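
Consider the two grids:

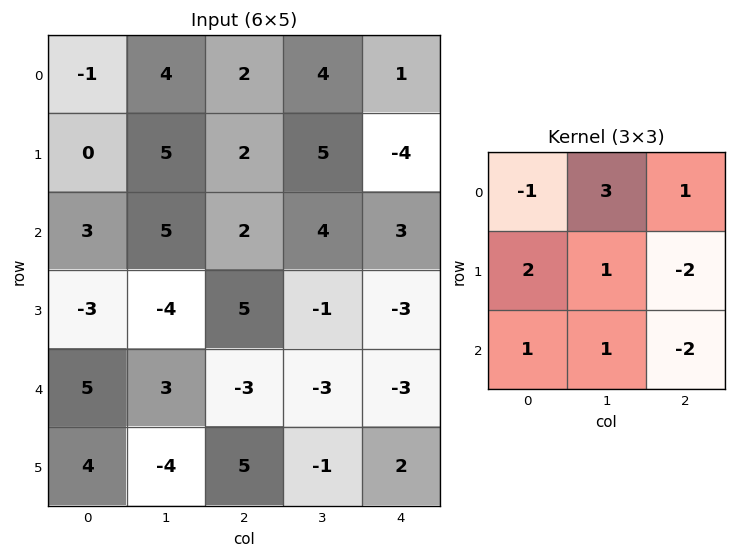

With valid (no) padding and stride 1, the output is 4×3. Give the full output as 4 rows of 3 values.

20 7 28
7 13 21
8 10 28
5 30 -14

Output[0,0]: The receptive field on the input at this output position is [-1 4 2 / 0 5 2 / 3 5 2]. Elementwise product with the kernel and sum: -1·-1 + 4·3 + 2·1 + 0·2 + 5·1 + 2·-2 + 3·1 + 5·1 + 2·-2.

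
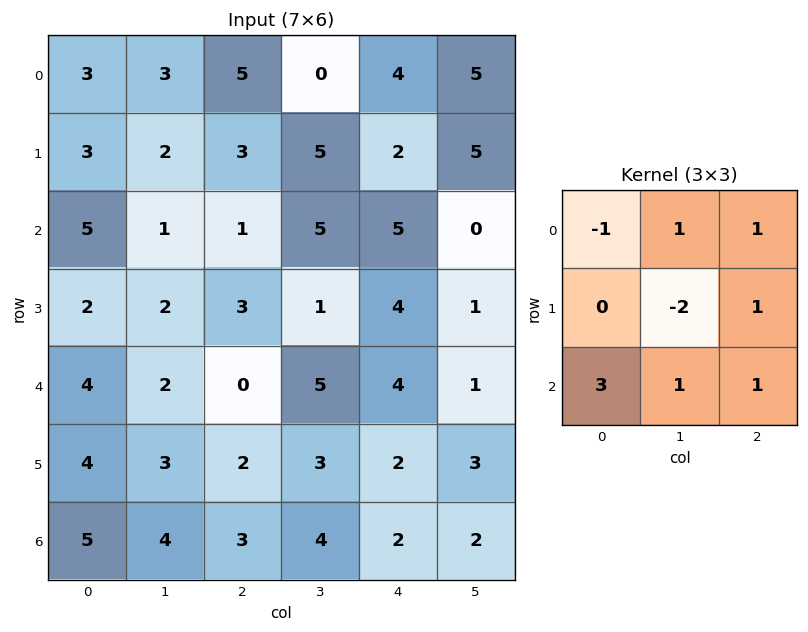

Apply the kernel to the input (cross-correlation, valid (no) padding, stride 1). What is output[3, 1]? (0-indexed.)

The receptive field on the input at this output position is [2 3 1 / 2 0 5 / 3 2 3]. Elementwise product with the kernel and sum: 2·-1 + 3·1 + 1·1 + 0·-2 + 5·1 + 3·3 + 2·1 + 3·1.

21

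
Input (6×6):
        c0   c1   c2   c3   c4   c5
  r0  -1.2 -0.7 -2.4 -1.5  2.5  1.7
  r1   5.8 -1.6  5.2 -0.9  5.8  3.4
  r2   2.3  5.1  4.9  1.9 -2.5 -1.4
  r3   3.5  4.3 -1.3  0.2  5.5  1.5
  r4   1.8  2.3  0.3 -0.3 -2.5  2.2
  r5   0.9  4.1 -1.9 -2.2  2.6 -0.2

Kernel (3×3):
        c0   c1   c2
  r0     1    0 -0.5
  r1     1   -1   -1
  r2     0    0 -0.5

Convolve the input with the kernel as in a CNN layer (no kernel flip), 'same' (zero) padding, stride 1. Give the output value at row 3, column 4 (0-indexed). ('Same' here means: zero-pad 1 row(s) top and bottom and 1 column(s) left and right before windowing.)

The receptive field on the zero-padded input at this output position is [1.9 -2.5 -1.4 / 0.2 5.5 1.5 / -0.3 -2.5 2.2]. Elementwise product with the kernel and sum: 1.9·1 + -1.4·-0.5 + 0.2·1 + 5.5·-1 + 1.5·-1 + 2.2·-0.5.

-5.3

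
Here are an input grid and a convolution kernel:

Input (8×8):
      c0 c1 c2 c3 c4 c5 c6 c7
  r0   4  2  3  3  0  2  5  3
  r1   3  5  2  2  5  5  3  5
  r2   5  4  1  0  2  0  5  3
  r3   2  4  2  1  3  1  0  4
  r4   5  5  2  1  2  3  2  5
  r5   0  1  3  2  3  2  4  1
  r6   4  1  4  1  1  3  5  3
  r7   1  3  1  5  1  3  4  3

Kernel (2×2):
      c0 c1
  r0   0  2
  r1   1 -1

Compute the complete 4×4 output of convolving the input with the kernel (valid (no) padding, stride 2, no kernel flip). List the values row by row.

Output[0,0]: The receptive field on the input at this output position is [4 2 / 3 5]. Elementwise product with the kernel and sum: 2·2 + 3·1 + 5·-1.

2 6 4 4
6 1 2 2
9 3 7 13
0 -2 4 7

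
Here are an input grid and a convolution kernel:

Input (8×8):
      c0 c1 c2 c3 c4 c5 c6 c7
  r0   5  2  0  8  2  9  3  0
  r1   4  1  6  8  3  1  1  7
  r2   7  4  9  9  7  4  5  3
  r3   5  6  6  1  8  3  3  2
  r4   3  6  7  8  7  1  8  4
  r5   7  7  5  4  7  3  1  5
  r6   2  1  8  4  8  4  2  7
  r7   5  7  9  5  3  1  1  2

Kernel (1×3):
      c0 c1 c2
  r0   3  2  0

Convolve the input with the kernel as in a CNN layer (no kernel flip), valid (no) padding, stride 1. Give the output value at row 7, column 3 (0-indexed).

21

The receptive field on the input at this output position is [5 3 1]. Elementwise product with the kernel and sum: 5·3 + 3·2.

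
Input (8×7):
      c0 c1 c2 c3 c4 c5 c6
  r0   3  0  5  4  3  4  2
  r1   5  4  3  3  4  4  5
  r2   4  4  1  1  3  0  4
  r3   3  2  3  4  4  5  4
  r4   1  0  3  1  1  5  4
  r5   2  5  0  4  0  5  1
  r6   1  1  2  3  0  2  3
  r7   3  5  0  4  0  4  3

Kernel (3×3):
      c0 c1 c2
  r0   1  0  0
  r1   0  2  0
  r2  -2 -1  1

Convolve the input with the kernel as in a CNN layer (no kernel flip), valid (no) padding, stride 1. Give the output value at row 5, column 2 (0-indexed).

The receptive field on the input at this output position is [0 4 0 / 2 3 0 / 0 4 0]. Elementwise product with the kernel and sum: 0·1 + 3·2 + 0·-2 + 4·-1 + 0·1.

2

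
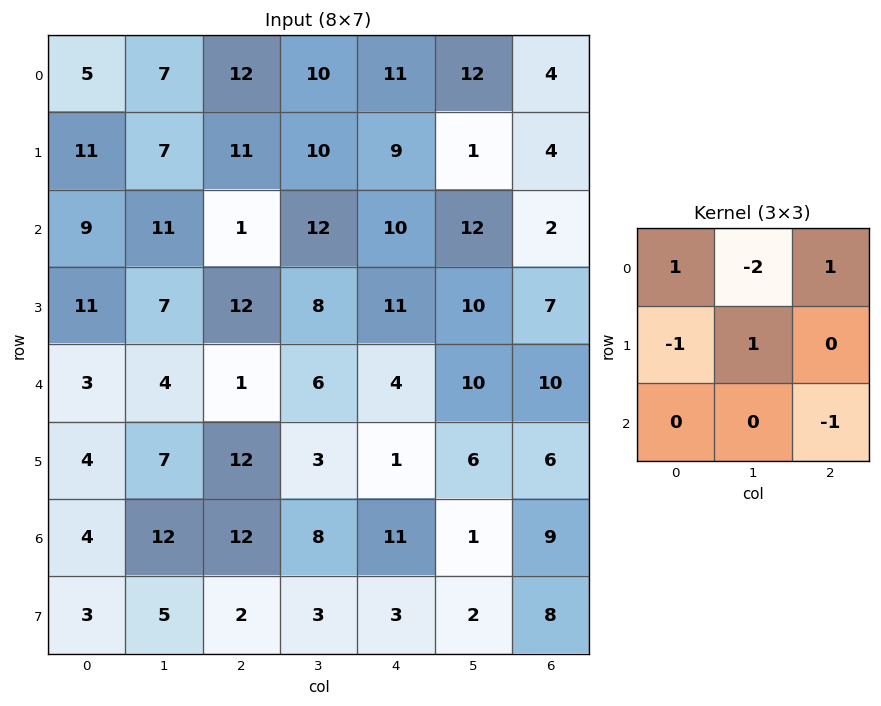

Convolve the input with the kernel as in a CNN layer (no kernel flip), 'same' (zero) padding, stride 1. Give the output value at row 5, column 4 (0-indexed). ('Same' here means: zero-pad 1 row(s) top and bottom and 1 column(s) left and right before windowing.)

The receptive field on the zero-padded input at this output position is [6 4 10 / 3 1 6 / 8 11 1]. Elementwise product with the kernel and sum: 6·1 + 4·-2 + 10·1 + 3·-1 + 1·1 + 1·-1.

5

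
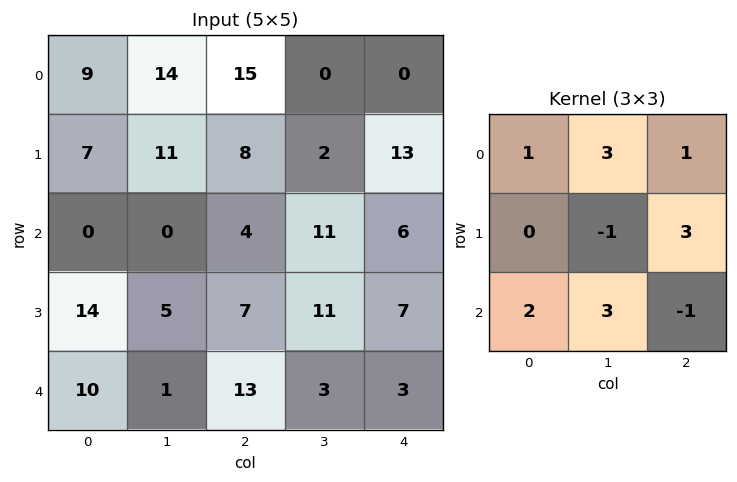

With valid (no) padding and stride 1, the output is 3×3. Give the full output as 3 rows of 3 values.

75 58 87
96 86 74
30 87 85

Output[0,0]: The receptive field on the input at this output position is [9 14 15 / 7 11 8 / 0 0 4]. Elementwise product with the kernel and sum: 9·1 + 14·3 + 15·1 + 11·-1 + 8·3 + 0·2 + 0·3 + 4·-1.
Output[0,1]: The receptive field on the input at this output position is [14 15 0 / 11 8 2 / 0 4 11]. Elementwise product with the kernel and sum: 14·1 + 15·3 + 0·1 + 8·-1 + 2·3 + 0·2 + 4·3 + 11·-1.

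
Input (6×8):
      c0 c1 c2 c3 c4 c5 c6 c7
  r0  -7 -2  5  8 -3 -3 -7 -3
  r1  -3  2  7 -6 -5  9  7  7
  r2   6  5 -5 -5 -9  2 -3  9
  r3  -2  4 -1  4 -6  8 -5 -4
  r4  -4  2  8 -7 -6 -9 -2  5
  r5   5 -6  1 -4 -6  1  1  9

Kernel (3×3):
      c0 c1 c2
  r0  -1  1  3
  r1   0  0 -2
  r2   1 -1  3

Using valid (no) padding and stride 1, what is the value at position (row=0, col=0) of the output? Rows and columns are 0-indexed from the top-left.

The receptive field on the input at this output position is [-7 -2 5 / -3 2 7 / 6 5 -5]. Elementwise product with the kernel and sum: -7·-1 + -2·1 + 5·3 + 7·-2 + 6·1 + 5·-1 + -5·3.

-8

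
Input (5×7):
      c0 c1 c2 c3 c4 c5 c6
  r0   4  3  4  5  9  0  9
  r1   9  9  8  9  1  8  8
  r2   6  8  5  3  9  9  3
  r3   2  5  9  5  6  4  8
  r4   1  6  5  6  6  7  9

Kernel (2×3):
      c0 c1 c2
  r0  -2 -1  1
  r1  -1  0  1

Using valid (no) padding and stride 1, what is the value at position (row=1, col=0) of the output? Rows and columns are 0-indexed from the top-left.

-20

The receptive field on the input at this output position is [9 9 8 / 6 8 5]. Elementwise product with the kernel and sum: 9·-2 + 9·-1 + 8·1 + 6·-1 + 5·1.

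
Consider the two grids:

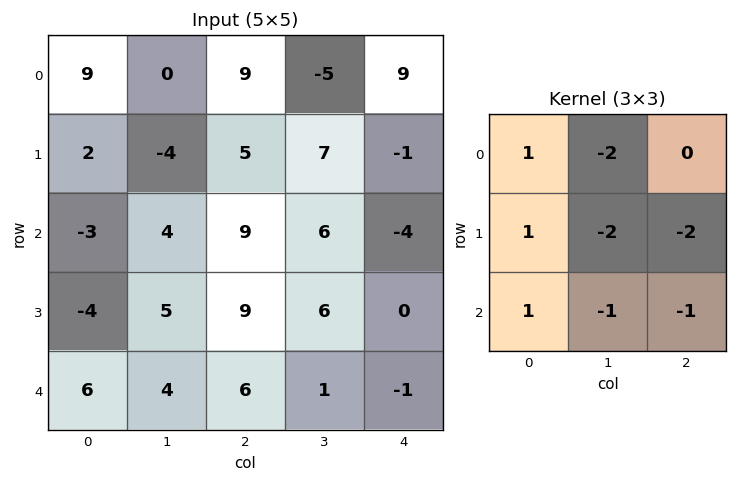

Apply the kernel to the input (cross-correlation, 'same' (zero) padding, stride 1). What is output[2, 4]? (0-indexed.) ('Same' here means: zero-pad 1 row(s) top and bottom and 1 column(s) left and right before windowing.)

The receptive field on the zero-padded input at this output position is [7 -1 0 / 6 -4 0 / 6 0 0]. Elementwise product with the kernel and sum: 7·1 + -1·-2 + 6·1 + -4·-2 + 0·-2 + 6·1 + 0·-1 + 0·-1.

29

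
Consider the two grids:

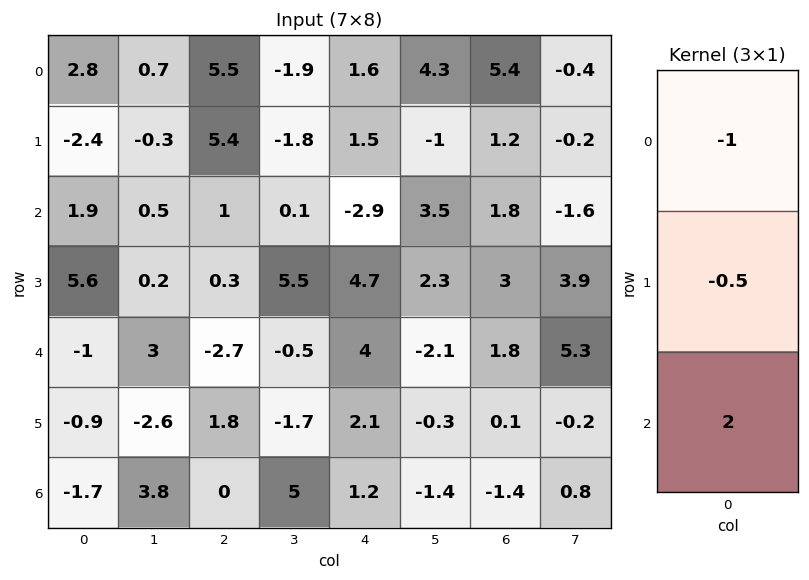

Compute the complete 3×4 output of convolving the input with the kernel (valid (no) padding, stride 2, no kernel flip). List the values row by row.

2.2 -6.2 -8.15 -2.4
-6.7 -6.55 8.55 0.3
-1.95 1.8 -2.65 -4.65

Output[0,0]: The receptive field on the input at this output position is [2.8 / -2.4 / 1.9]. Elementwise product with the kernel and sum: 2.8·-1 + -2.4·-0.5 + 1.9·2.
Output[0,1]: The receptive field on the input at this output position is [5.5 / 5.4 / 1]. Elementwise product with the kernel and sum: 5.5·-1 + 5.4·-0.5 + 1·2.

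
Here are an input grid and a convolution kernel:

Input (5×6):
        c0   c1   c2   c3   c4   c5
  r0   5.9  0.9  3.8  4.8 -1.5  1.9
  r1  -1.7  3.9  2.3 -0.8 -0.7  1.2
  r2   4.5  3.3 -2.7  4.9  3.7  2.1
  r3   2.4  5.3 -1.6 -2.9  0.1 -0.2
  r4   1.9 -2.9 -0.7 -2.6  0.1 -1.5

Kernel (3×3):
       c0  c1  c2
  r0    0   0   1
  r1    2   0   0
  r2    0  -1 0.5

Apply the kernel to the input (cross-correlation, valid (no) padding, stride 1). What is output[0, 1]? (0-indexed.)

17.75

The receptive field on the input at this output position is [0.9 3.8 4.8 / 3.9 2.3 -0.8 / 3.3 -2.7 4.9]. Elementwise product with the kernel and sum: 4.8·1 + 3.9·2 + -2.7·-1 + 4.9·0.5.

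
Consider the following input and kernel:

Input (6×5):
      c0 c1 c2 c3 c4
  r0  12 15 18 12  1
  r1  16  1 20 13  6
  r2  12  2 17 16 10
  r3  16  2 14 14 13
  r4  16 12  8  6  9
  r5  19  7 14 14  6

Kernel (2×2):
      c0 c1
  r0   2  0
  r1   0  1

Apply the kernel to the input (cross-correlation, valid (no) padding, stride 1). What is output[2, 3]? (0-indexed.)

45

The receptive field on the input at this output position is [16 10 / 14 13]. Elementwise product with the kernel and sum: 16·2 + 13·1.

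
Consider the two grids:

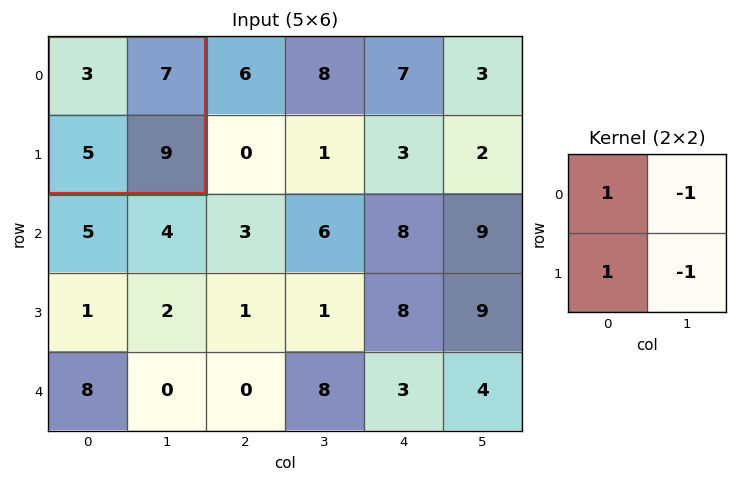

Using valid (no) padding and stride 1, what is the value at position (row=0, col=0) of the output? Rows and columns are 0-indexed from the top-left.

-8

The receptive field on the input at this output position is [3 7 / 5 9]. Elementwise product with the kernel and sum: 3·1 + 7·-1 + 5·1 + 9·-1.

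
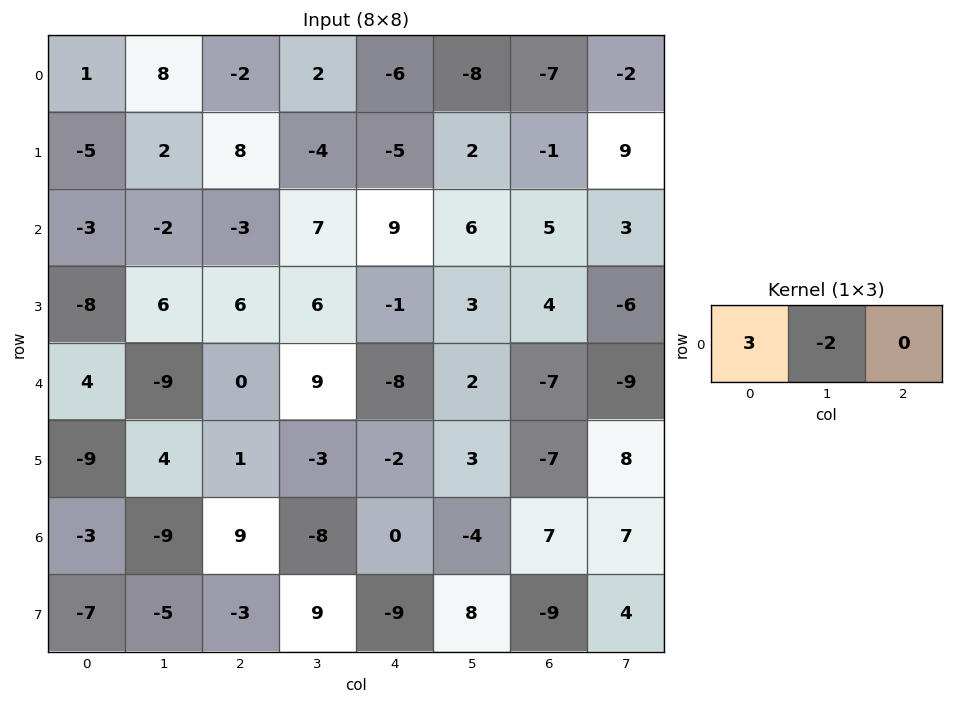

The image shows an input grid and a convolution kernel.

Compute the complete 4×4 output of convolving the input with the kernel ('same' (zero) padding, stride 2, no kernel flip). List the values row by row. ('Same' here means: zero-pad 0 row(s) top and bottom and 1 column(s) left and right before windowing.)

Output[0,0]: The receptive field on the zero-padded input at this output position is [0 1 8]. Elementwise product with the kernel and sum: 0·3 + 1·-2.
Output[0,1]: The receptive field on the zero-padded input at this output position is [8 -2 2]. Elementwise product with the kernel and sum: 8·3 + -2·-2.

-2 28 18 -10
6 0 3 8
-8 -27 43 20
6 -45 -24 -26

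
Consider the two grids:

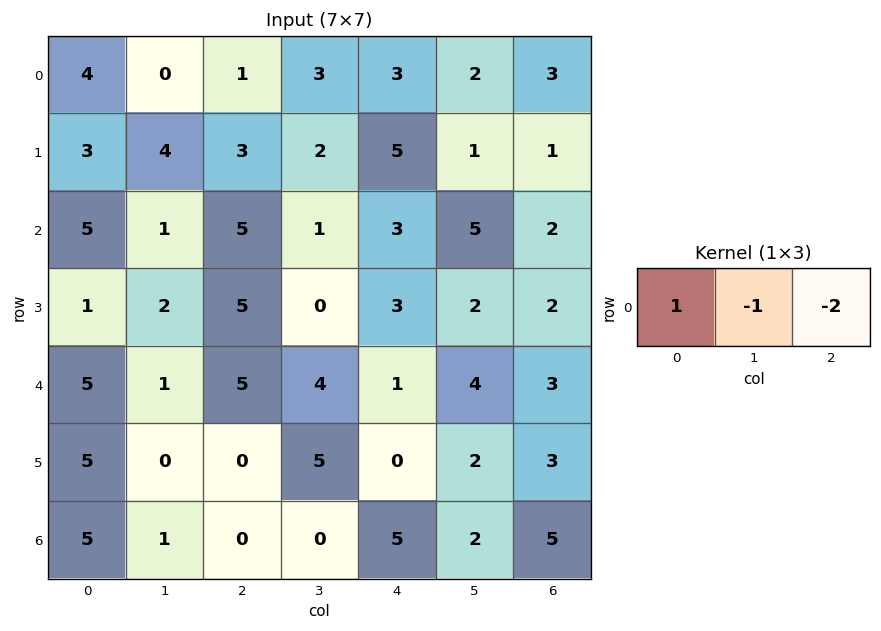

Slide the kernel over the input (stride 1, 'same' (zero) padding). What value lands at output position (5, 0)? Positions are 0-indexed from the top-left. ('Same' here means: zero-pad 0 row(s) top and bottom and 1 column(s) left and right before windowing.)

The receptive field on the zero-padded input at this output position is [0 5 0]. Elementwise product with the kernel and sum: 0·1 + 5·-1 + 0·-2.

-5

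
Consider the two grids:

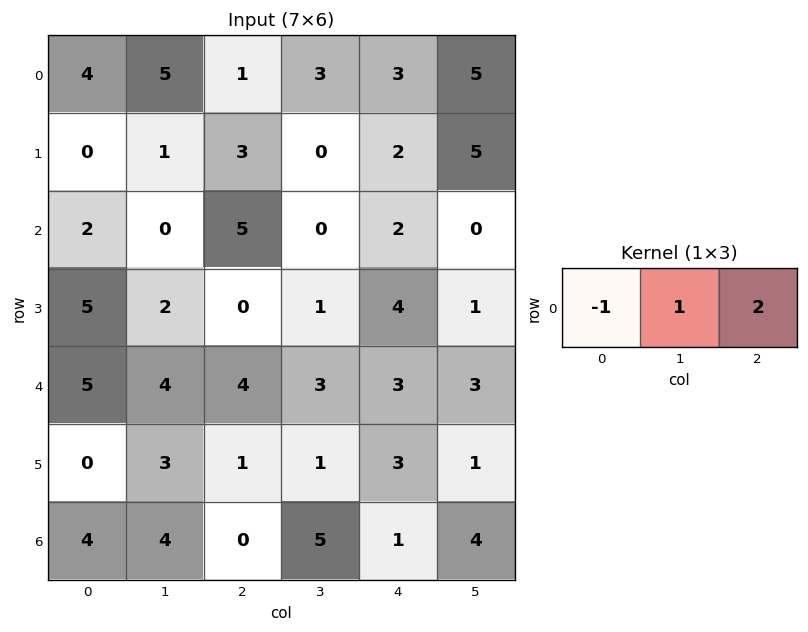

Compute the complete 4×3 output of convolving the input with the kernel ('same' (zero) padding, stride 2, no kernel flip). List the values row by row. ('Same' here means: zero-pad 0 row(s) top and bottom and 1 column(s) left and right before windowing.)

14 2 10
2 5 2
13 6 6
12 6 4

Output[0,0]: The receptive field on the zero-padded input at this output position is [0 4 5]. Elementwise product with the kernel and sum: 0·-1 + 4·1 + 5·2.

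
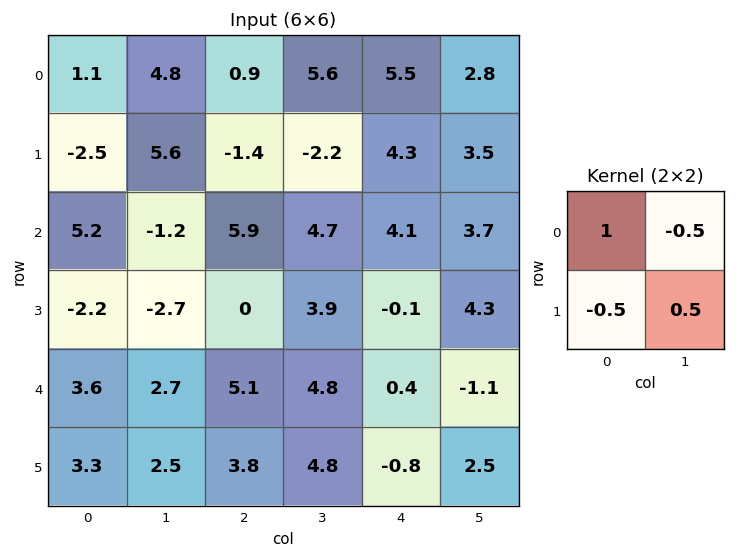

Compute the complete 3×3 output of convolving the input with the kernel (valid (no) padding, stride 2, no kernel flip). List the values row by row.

Output[0,0]: The receptive field on the input at this output position is [1.1 4.8 / -2.5 5.6]. Elementwise product with the kernel and sum: 1.1·1 + 4.8·-0.5 + -2.5·-0.5 + 5.6·0.5.

2.75 -2.3 3.7
5.55 5.5 4.45
1.85 3.2 2.6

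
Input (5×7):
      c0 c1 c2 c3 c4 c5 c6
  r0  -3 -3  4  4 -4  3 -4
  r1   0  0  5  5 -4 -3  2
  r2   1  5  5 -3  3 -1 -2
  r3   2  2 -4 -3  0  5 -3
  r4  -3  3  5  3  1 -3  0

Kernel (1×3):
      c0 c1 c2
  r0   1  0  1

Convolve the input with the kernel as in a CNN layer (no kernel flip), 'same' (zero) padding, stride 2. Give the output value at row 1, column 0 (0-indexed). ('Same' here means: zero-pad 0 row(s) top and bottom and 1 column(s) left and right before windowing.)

The receptive field on the zero-padded input at this output position is [0 1 5]. Elementwise product with the kernel and sum: 0·1 + 5·1.

5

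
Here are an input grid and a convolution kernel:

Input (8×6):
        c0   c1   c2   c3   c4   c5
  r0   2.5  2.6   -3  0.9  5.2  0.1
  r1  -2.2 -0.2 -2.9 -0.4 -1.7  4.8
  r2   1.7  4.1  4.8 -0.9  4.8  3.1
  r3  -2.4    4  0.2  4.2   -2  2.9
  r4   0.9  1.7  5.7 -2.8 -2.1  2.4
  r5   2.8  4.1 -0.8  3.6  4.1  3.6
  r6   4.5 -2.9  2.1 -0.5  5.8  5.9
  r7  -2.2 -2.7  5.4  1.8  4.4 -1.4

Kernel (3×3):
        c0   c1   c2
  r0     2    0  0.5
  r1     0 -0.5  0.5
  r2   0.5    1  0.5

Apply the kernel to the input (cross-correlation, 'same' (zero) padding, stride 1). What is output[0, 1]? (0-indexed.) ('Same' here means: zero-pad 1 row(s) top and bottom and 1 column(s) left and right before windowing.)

-5.55

The receptive field on the zero-padded input at this output position is [0 0 0 / 2.5 2.6 -3 / -2.2 -0.2 -2.9]. Elementwise product with the kernel and sum: 0·2 + 0·0.5 + 2.6·-0.5 + -3·0.5 + -2.2·0.5 + -0.2·1 + -2.9·0.5.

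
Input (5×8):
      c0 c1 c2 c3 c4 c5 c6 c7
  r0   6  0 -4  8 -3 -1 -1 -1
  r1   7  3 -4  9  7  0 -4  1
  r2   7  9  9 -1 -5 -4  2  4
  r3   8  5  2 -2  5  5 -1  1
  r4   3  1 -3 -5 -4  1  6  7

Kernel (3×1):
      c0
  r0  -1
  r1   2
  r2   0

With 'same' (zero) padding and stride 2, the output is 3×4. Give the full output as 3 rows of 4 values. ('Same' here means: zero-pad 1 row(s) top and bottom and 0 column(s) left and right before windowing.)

12 -8 -6 -2
7 22 -17 8
-2 -8 -13 13

Output[0,0]: The receptive field on the zero-padded input at this output position is [0 / 6 / 7]. Elementwise product with the kernel and sum: 0·-1 + 6·2.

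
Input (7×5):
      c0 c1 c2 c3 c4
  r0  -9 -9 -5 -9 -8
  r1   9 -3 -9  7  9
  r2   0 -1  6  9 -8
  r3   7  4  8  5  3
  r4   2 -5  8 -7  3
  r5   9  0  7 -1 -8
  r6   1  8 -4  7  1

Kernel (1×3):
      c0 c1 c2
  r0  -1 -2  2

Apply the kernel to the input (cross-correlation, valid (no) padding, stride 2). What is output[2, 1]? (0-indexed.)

The receptive field on the input at this output position is [8 -7 3]. Elementwise product with the kernel and sum: 8·-1 + -7·-2 + 3·2.

12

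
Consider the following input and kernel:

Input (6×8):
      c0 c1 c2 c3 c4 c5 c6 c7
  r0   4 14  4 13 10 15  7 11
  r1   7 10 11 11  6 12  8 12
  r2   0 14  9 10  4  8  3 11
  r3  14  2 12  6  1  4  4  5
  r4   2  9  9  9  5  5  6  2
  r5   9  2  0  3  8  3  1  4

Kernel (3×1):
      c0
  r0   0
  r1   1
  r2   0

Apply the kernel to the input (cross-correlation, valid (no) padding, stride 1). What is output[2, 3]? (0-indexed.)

The receptive field on the input at this output position is [10 / 6 / 9]. Elementwise product with the kernel and sum: 6·1.

6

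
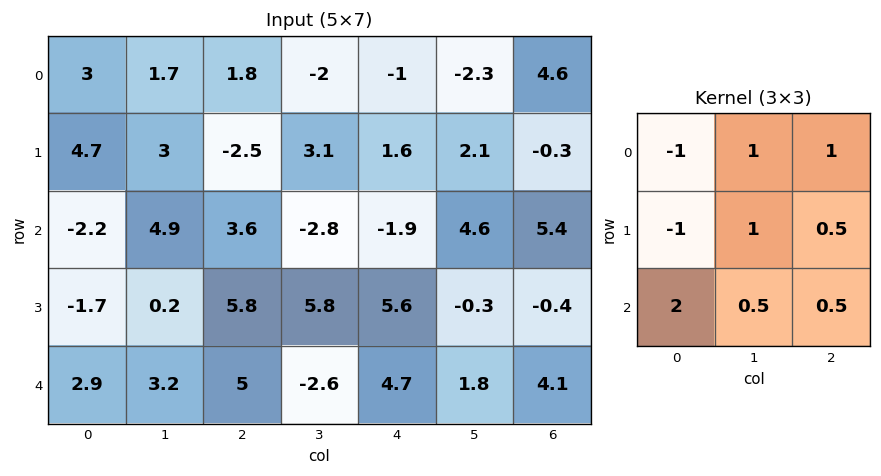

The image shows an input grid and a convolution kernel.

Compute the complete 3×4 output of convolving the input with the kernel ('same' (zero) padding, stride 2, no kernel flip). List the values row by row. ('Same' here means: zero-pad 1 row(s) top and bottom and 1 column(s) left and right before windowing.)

Output[0,0]: The receptive field on the zero-padded input at this output position is [0 0 0 / 0 3 1.7 / 0 4.7 3]. Elementwise product with the kernel and sum: 0·-1 + 0·1 + 0·1 + 0·-1 + 3·1 + 1.7·0.5 + 0·2 + 4.7·0.5 + 3·0.5.

7.7 5.4 7.9 10.95
7.2 1.1 18.05 -2.4
3 11.9 7.7 2.2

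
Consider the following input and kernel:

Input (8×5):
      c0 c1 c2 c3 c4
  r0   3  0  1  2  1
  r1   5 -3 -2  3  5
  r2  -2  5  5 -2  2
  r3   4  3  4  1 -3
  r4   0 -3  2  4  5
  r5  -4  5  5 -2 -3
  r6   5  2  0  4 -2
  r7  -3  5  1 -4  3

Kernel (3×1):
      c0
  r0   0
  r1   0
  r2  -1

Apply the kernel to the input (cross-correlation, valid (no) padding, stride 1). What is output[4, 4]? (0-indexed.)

2

The receptive field on the input at this output position is [5 / -3 / -2]. Elementwise product with the kernel and sum: -2·-1.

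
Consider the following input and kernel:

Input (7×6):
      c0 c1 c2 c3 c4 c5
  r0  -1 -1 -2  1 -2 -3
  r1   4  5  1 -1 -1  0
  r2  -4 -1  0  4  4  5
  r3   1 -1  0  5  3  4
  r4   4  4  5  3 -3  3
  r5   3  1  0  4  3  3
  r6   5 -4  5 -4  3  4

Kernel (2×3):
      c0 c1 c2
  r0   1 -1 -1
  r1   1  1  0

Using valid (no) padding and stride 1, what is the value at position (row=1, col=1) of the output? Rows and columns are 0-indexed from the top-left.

4

The receptive field on the input at this output position is [5 1 -1 / -1 0 4]. Elementwise product with the kernel and sum: 5·1 + 1·-1 + -1·-1 + -1·1 + 0·1.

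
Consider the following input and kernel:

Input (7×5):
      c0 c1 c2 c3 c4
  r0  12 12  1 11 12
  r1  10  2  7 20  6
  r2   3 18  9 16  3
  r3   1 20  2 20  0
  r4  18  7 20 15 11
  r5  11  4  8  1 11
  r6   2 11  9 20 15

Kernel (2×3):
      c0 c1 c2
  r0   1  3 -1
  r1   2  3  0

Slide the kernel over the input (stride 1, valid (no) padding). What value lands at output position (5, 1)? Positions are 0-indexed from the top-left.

76

The receptive field on the input at this output position is [4 8 1 / 11 9 20]. Elementwise product with the kernel and sum: 4·1 + 8·3 + 1·-1 + 11·2 + 9·3.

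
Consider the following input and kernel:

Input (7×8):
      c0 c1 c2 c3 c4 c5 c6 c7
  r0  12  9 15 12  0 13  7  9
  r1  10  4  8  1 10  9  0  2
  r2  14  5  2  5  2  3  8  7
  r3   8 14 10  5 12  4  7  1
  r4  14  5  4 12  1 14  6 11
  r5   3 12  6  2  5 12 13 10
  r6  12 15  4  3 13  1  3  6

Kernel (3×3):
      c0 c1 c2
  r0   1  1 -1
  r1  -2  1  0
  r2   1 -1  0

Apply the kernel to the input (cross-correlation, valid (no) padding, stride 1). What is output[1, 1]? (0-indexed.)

The receptive field on the input at this output position is [4 8 1 / 5 2 5 / 14 10 5]. Elementwise product with the kernel and sum: 4·1 + 8·1 + 1·-1 + 5·-2 + 2·1 + 14·1 + 10·-1.

7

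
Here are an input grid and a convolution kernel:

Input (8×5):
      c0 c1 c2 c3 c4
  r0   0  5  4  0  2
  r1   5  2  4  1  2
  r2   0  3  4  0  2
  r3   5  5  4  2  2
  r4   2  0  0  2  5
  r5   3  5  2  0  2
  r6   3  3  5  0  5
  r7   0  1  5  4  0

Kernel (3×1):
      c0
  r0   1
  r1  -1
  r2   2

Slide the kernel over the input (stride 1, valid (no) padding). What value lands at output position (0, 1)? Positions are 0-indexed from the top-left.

The receptive field on the input at this output position is [5 / 2 / 3]. Elementwise product with the kernel and sum: 5·1 + 2·-1 + 3·2.

9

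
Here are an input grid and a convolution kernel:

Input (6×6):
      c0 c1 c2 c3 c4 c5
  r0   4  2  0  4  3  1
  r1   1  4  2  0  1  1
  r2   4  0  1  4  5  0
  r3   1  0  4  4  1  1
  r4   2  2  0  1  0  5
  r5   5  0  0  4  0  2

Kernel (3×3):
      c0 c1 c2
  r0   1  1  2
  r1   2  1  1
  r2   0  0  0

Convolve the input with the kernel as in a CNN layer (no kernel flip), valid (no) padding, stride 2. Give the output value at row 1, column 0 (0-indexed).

12

The receptive field on the input at this output position is [4 0 1 / 1 0 4 / 2 2 0]. Elementwise product with the kernel and sum: 4·1 + 0·1 + 1·2 + 1·2 + 0·1 + 4·1.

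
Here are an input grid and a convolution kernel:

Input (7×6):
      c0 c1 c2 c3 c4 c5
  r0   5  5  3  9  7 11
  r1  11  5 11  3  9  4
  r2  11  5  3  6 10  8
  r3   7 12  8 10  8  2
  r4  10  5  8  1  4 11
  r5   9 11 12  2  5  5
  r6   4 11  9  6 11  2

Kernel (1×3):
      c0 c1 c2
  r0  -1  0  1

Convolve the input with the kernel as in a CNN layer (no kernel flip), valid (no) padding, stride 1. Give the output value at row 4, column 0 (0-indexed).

The receptive field on the input at this output position is [10 5 8]. Elementwise product with the kernel and sum: 10·-1 + 8·1.

-2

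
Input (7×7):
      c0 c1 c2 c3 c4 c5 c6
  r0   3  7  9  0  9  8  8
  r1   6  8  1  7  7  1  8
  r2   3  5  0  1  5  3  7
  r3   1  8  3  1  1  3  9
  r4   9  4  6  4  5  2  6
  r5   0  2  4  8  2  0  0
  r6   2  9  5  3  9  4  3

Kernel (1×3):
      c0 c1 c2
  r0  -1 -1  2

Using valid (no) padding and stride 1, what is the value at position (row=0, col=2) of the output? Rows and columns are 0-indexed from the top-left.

The receptive field on the input at this output position is [9 0 9]. Elementwise product with the kernel and sum: 9·-1 + 0·-1 + 9·2.

9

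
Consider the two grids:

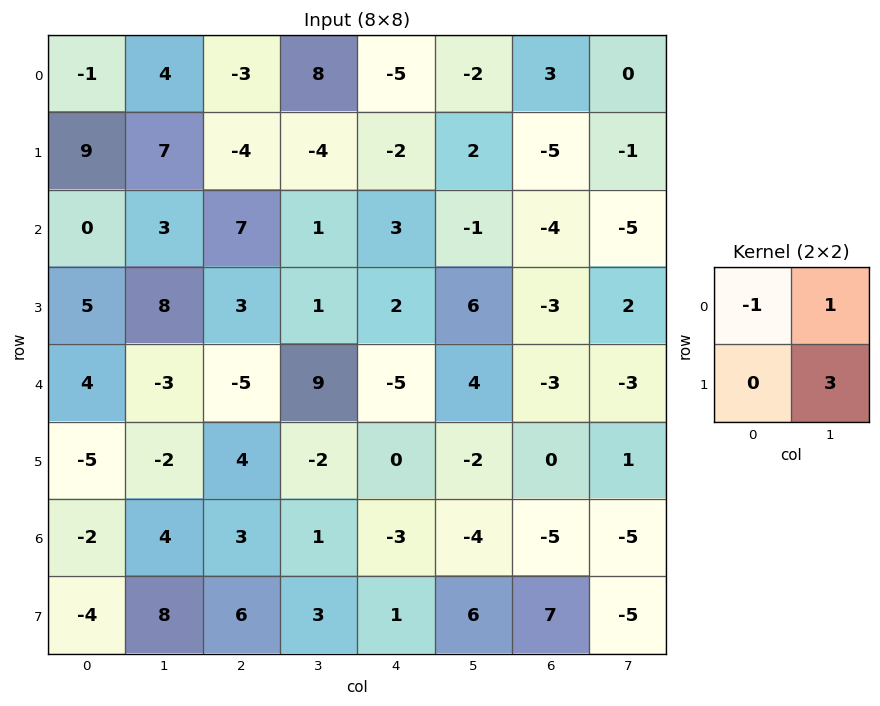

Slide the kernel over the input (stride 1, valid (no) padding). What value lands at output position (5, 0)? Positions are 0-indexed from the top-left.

15

The receptive field on the input at this output position is [-5 -2 / -2 4]. Elementwise product with the kernel and sum: -5·-1 + -2·1 + 4·3.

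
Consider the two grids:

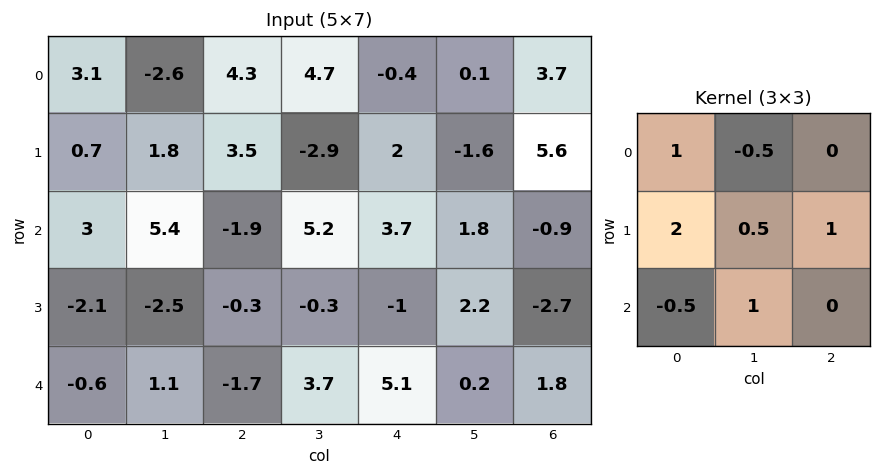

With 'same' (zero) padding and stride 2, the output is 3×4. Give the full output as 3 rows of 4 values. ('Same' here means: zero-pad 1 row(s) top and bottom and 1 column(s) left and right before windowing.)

Output[0,0]: The receptive field on the zero-padded input at this output position is [0 0 0 / 0 3.1 -2.6 / 0 0.7 1.8]. Elementwise product with the kernel and sum: 0·1 + 0·-0.5 + 0·2 + 3.1·0.5 + -2.6·1 + 0·-0.5 + 0.7·1.

-0.35 4.25 12.75 8.45
4.45 16.05 9.3 -5.05
1.85 2.7 10.35 4.85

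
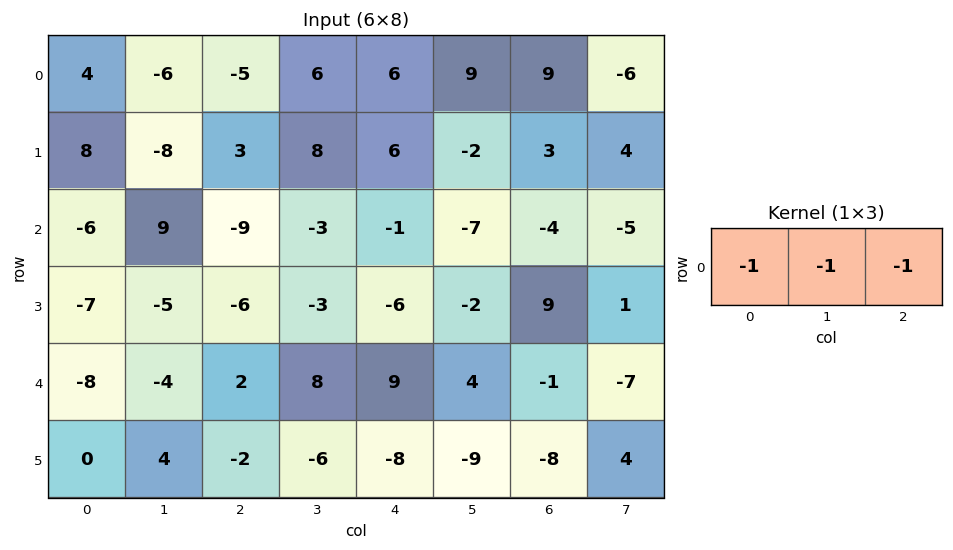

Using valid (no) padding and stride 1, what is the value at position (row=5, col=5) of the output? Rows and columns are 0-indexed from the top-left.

13

The receptive field on the input at this output position is [-9 -8 4]. Elementwise product with the kernel and sum: -9·-1 + -8·-1 + 4·-1.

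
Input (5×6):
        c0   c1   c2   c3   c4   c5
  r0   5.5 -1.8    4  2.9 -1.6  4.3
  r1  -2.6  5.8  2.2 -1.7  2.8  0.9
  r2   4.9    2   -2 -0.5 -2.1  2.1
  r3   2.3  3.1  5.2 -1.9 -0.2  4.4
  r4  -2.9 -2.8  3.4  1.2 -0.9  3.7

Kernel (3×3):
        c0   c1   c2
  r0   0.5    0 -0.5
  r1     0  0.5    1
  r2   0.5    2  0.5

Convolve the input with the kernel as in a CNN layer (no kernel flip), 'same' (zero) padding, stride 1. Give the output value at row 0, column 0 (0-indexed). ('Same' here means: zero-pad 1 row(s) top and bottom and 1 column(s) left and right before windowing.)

-1.35

The receptive field on the zero-padded input at this output position is [0 0 0 / 0 5.5 -1.8 / 0 -2.6 5.8]. Elementwise product with the kernel and sum: 0·0.5 + 0·-0.5 + 5.5·0.5 + -1.8·1 + 0·0.5 + -2.6·2 + 5.8·0.5.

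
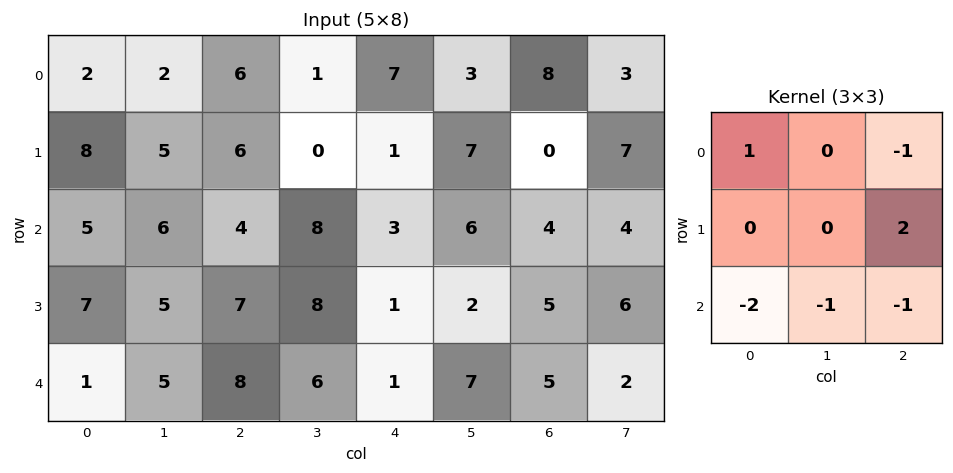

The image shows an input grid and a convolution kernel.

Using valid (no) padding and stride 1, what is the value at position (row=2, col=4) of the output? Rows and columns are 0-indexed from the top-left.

The receptive field on the input at this output position is [3 6 4 / 1 2 5 / 1 7 5]. Elementwise product with the kernel and sum: 3·1 + 4·-1 + 5·2 + 1·-2 + 7·-1 + 5·-1.

-5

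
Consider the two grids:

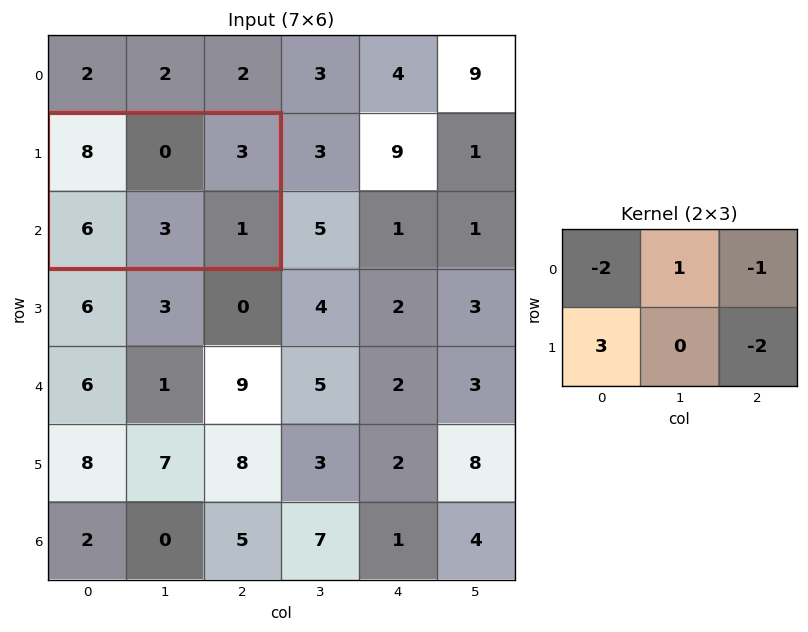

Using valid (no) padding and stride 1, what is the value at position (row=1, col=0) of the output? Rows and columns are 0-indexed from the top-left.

The receptive field on the input at this output position is [8 0 3 / 6 3 1]. Elementwise product with the kernel and sum: 8·-2 + 0·1 + 3·-1 + 6·3 + 1·-2.

-3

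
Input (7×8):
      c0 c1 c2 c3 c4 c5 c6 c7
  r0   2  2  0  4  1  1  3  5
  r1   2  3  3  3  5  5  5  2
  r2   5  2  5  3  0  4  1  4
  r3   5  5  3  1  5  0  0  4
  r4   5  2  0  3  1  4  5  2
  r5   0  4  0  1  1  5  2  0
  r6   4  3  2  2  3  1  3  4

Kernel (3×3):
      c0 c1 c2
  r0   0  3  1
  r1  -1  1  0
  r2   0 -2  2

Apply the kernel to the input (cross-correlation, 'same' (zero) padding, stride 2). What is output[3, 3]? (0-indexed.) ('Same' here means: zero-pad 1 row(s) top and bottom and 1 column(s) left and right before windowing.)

8

The receptive field on the zero-padded input at this output position is [5 2 0 / 1 3 4 / 0 0 0]. Elementwise product with the kernel and sum: 2·3 + 0·1 + 1·-1 + 3·1 + 0·-2 + 0·2.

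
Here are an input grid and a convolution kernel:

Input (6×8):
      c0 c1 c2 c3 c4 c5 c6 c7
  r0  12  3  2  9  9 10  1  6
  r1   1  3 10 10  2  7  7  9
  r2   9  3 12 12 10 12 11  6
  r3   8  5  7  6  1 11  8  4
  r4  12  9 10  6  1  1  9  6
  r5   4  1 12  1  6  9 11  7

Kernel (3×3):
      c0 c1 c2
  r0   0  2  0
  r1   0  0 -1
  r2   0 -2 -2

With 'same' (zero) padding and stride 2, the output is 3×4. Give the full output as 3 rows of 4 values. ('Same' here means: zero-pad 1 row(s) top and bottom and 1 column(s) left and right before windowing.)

-11 -49 -28 -38
-27 -18 -32 -16
-3 -18 -29 -26

Output[0,0]: The receptive field on the zero-padded input at this output position is [0 0 0 / 0 12 3 / 0 1 3]. Elementwise product with the kernel and sum: 0·2 + 3·-1 + 1·-2 + 3·-2.
Output[0,1]: The receptive field on the zero-padded input at this output position is [0 0 0 / 3 2 9 / 3 10 10]. Elementwise product with the kernel and sum: 0·2 + 9·-1 + 10·-2 + 10·-2.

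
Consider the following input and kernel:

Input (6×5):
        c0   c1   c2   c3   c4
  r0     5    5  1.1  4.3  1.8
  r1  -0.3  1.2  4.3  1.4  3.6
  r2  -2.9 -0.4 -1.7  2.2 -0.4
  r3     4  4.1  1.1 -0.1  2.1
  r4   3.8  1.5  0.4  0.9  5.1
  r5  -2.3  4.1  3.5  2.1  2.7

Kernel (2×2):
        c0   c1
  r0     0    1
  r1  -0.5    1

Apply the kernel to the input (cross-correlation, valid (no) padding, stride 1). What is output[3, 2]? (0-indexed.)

The receptive field on the input at this output position is [1.1 -0.1 / 0.4 0.9]. Elementwise product with the kernel and sum: -0.1·1 + 0.4·-0.5 + 0.9·1.

0.6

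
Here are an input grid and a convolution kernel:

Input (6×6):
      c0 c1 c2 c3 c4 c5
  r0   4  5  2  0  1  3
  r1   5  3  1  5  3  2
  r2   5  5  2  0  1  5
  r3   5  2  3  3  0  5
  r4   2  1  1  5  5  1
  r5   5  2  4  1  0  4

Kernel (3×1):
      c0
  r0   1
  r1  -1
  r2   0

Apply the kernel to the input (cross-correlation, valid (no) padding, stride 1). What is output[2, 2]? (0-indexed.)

The receptive field on the input at this output position is [2 / 3 / 1]. Elementwise product with the kernel and sum: 2·1 + 3·-1.

-1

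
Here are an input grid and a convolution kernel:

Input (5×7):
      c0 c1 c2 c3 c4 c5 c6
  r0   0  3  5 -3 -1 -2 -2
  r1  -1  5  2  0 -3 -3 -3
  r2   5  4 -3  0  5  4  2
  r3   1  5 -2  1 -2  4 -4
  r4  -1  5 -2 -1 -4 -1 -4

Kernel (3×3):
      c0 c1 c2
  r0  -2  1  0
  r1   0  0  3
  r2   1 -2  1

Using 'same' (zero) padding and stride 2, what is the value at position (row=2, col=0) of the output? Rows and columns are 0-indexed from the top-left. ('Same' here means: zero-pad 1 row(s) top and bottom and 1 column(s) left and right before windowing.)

16

The receptive field on the zero-padded input at this output position is [0 1 5 / 0 -1 5 / 0 0 0]. Elementwise product with the kernel and sum: 0·-2 + 1·1 + 5·3 + 0·1 + 0·-2 + 0·1.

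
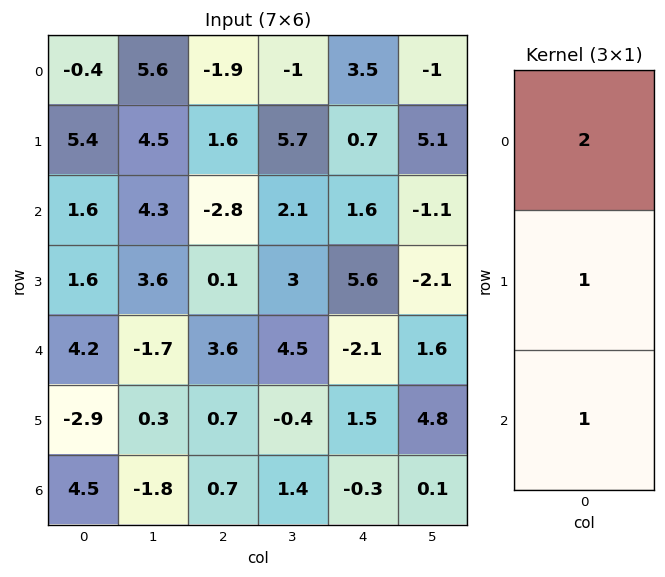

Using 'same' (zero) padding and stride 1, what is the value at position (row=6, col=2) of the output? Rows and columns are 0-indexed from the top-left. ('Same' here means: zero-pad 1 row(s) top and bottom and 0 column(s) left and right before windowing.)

2.1

The receptive field on the zero-padded input at this output position is [0.7 / 0.7 / 0]. Elementwise product with the kernel and sum: 0.7·2 + 0.7·1 + 0·1.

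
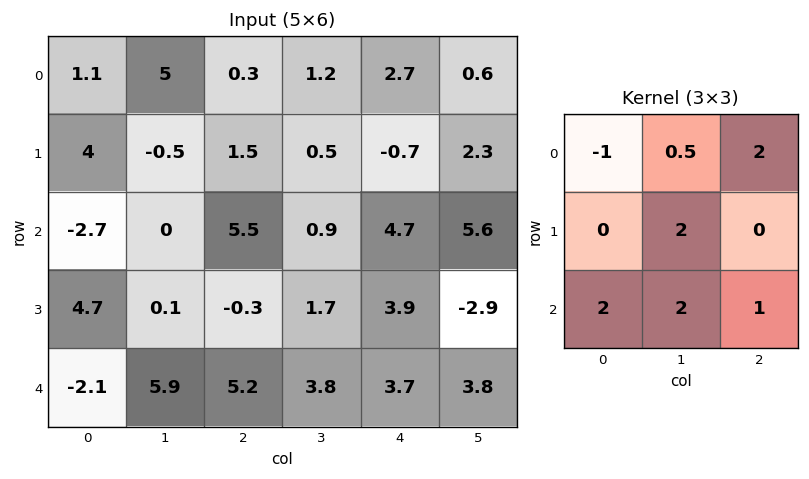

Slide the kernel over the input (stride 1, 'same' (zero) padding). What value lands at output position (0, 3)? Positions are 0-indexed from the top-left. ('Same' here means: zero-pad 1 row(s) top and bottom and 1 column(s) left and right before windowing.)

The receptive field on the zero-padded input at this output position is [0 0 0 / 0.3 1.2 2.7 / 1.5 0.5 -0.7]. Elementwise product with the kernel and sum: 0·-1 + 0·0.5 + 0·2 + 1.2·2 + 1.5·2 + 0.5·2 + -0.7·1.

5.7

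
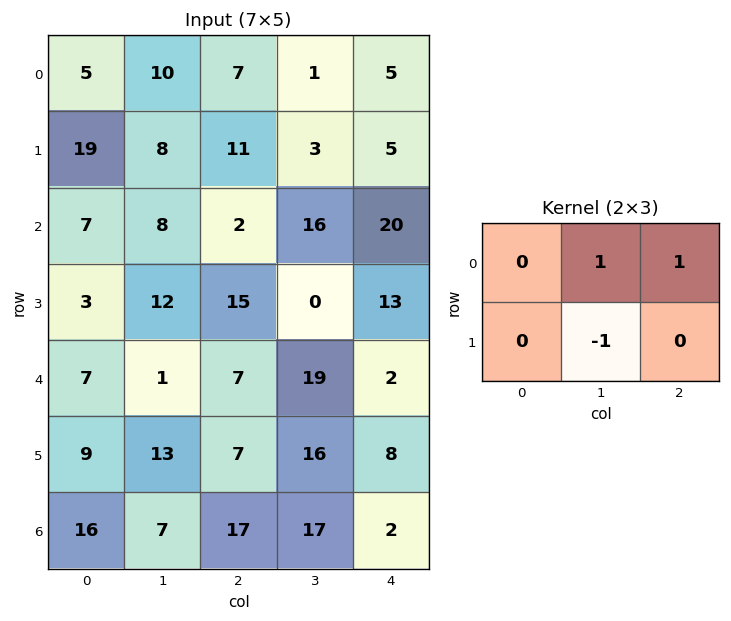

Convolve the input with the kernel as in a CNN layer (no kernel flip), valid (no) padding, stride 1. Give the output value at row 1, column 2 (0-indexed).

The receptive field on the input at this output position is [11 3 5 / 2 16 20]. Elementwise product with the kernel and sum: 3·1 + 5·1 + 16·-1.

-8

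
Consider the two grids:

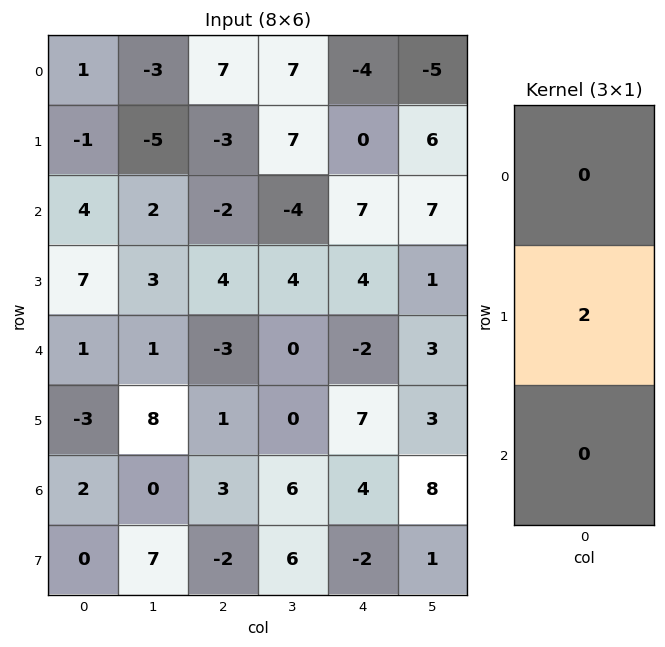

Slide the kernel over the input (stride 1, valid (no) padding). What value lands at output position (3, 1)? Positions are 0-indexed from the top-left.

2

The receptive field on the input at this output position is [3 / 1 / 8]. Elementwise product with the kernel and sum: 1·2.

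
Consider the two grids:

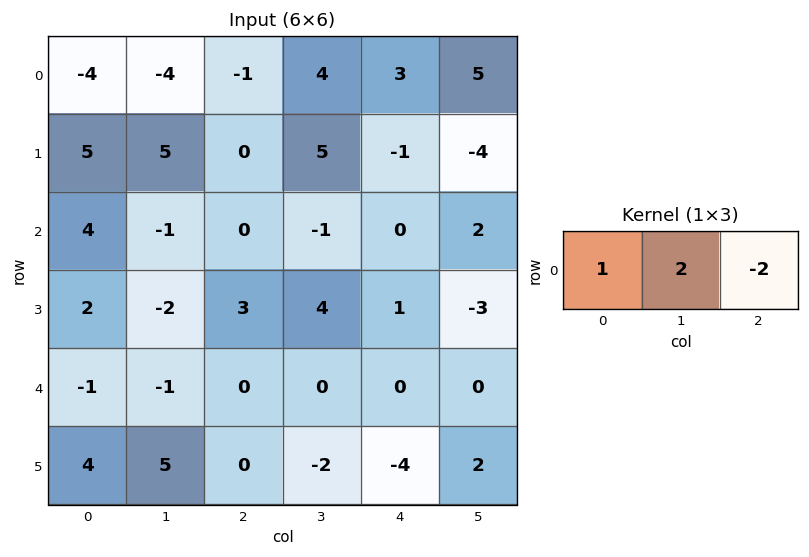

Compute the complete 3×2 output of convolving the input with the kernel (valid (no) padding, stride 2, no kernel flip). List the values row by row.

Output[0,0]: The receptive field on the input at this output position is [-4 -4 -1]. Elementwise product with the kernel and sum: -4·1 + -4·2 + -1·-2.

-10 1
2 -2
-3 0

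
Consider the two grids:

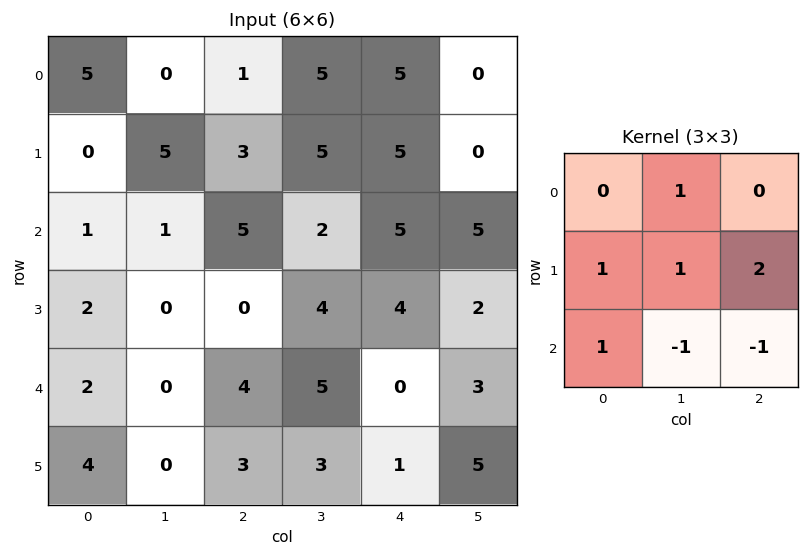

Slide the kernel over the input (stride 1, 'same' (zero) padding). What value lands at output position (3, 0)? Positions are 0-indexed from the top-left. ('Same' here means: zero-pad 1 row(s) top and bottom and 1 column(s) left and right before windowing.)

1

The receptive field on the zero-padded input at this output position is [0 1 1 / 0 2 0 / 0 2 0]. Elementwise product with the kernel and sum: 1·1 + 0·1 + 2·1 + 0·2 + 0·1 + 2·-1 + 0·-1.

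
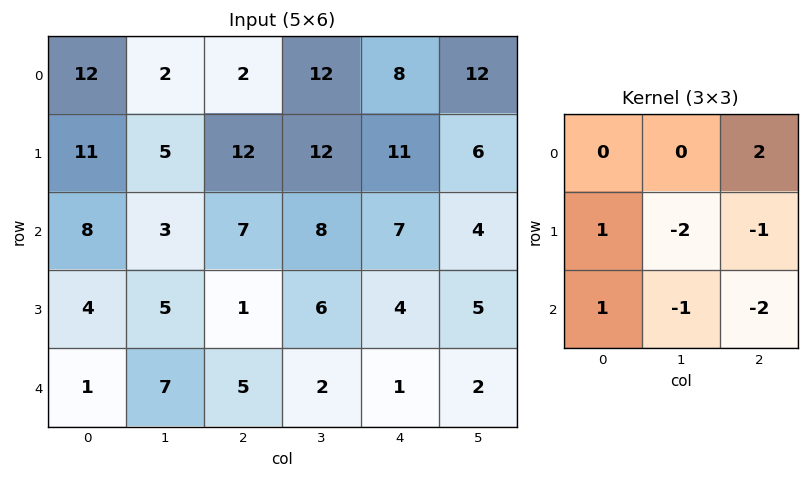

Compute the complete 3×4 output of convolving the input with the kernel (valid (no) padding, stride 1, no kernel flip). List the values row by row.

Output[0,0]: The receptive field on the input at this output position is [12 2 2 / 11 5 12 / 8 3 7]. Elementwise product with the kernel and sum: 2·2 + 11·1 + 5·-2 + 12·-1 + 8·1 + 3·-1 + 7·-2.

-16 -27 -22 1
16 -3 -7 -6
-9 11 0 -2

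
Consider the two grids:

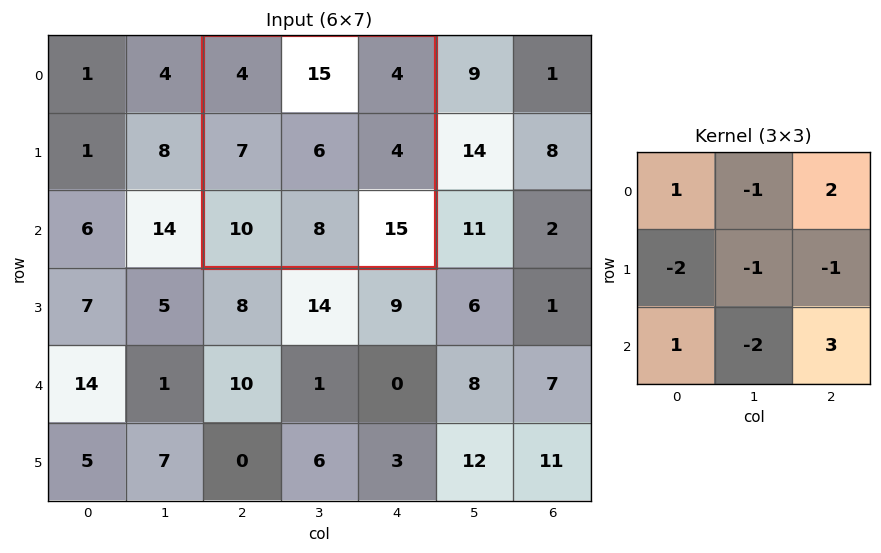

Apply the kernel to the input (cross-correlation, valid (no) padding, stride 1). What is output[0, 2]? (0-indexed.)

12

The receptive field on the input at this output position is [4 15 4 / 7 6 4 / 10 8 15]. Elementwise product with the kernel and sum: 4·1 + 15·-1 + 4·2 + 7·-2 + 6·-1 + 4·-1 + 10·1 + 8·-2 + 15·3.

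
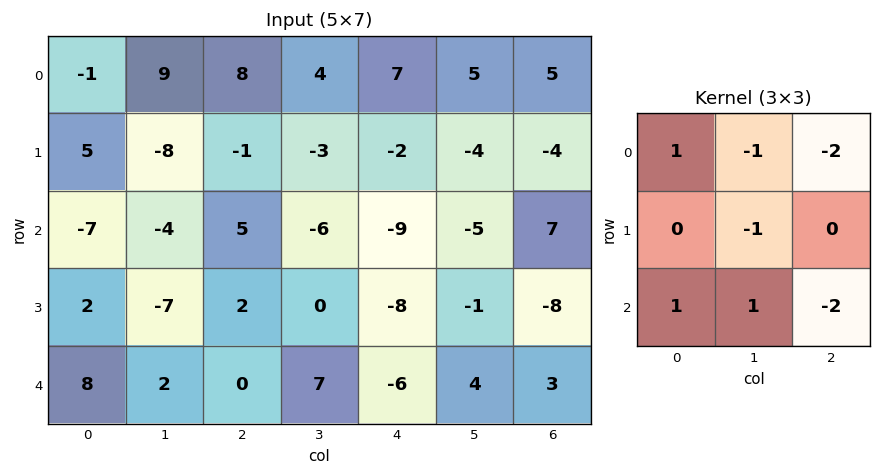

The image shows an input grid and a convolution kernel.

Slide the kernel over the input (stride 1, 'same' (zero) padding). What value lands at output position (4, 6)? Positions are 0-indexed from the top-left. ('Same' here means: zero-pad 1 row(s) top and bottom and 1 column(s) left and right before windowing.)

4

The receptive field on the zero-padded input at this output position is [-1 -8 0 / 4 3 0 / 0 0 0]. Elementwise product with the kernel and sum: -1·1 + -8·-1 + 0·-2 + 3·-1 + 0·1 + 0·1 + 0·-2.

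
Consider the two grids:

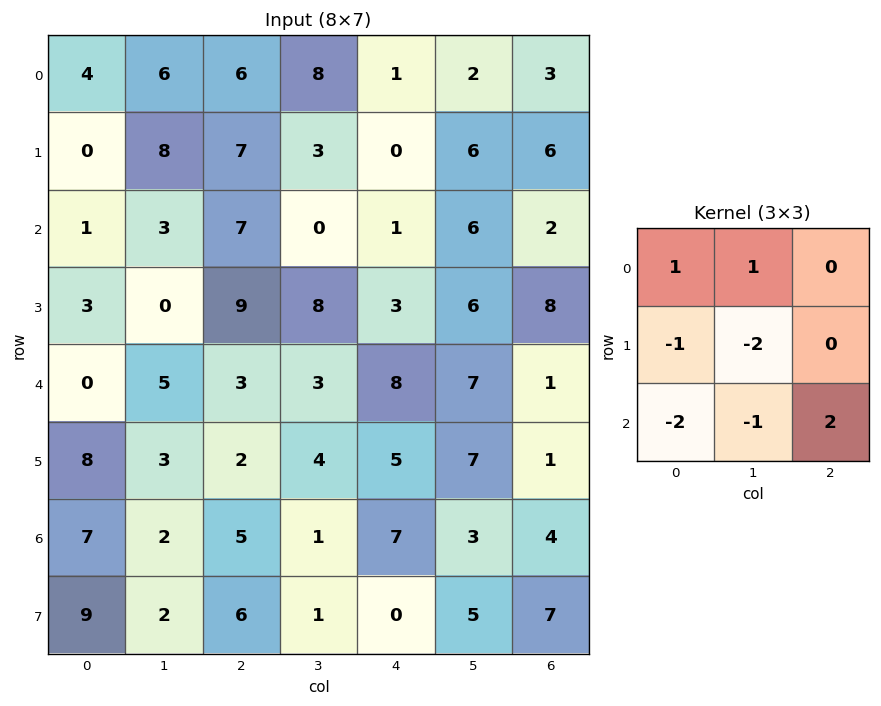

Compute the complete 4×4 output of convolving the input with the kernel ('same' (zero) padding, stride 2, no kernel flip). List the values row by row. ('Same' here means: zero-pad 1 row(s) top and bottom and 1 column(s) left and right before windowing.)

Output[0,0]: The receptive field on the zero-padded input at this output position is [0 0 0 / 0 4 6 / 0 0 8]. Elementwise product with the kernel and sum: 0·1 + 0·1 + 0·-1 + 4·-2 + 0·-2 + 0·-1 + 8·2.

8 -35 -4 -26
-5 5 -6 -18
1 -2 -7 -10
-11 -15 2 -20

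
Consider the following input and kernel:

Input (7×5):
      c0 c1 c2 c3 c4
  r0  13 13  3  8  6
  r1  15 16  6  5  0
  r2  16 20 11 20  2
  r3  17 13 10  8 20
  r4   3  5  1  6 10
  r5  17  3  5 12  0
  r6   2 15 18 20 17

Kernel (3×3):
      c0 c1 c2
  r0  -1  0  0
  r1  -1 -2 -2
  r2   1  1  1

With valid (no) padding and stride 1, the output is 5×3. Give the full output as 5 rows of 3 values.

Output[0,0]: The receptive field on the input at this output position is [13 13 3 / 15 16 6 / 16 20 11]. Elementwise product with the kernel and sum: 13·-1 + 15·-1 + 16·-2 + 6·-2 + 16·1 + 20·1 + 11·1.
Output[0,1]: The receptive field on the input at this output position is [13 3 8 / 16 6 5 / 20 11 20]. Elementwise product with the kernel and sum: 13·-1 + 16·-1 + 6·-2 + 5·-2 + 20·1 + 11·1 + 20·1.

-25 0 14
-53 -67 -23
-70 -57 -60
-7 -12 -26
-1 11 25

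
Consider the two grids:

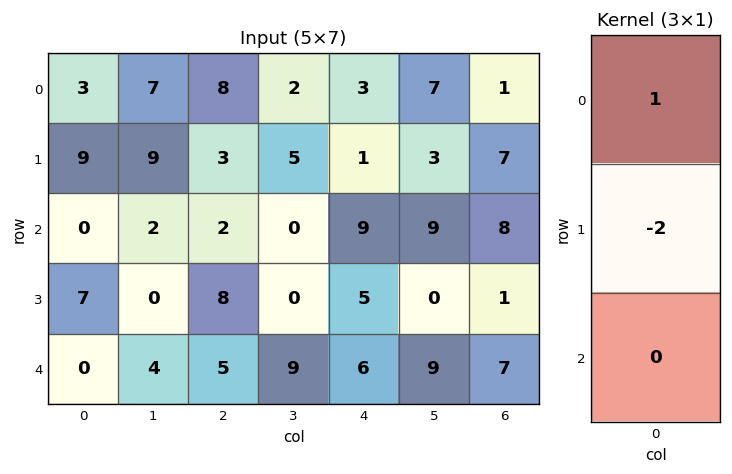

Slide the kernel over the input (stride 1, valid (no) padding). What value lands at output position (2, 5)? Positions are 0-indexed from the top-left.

9

The receptive field on the input at this output position is [9 / 0 / 9]. Elementwise product with the kernel and sum: 9·1 + 0·-2.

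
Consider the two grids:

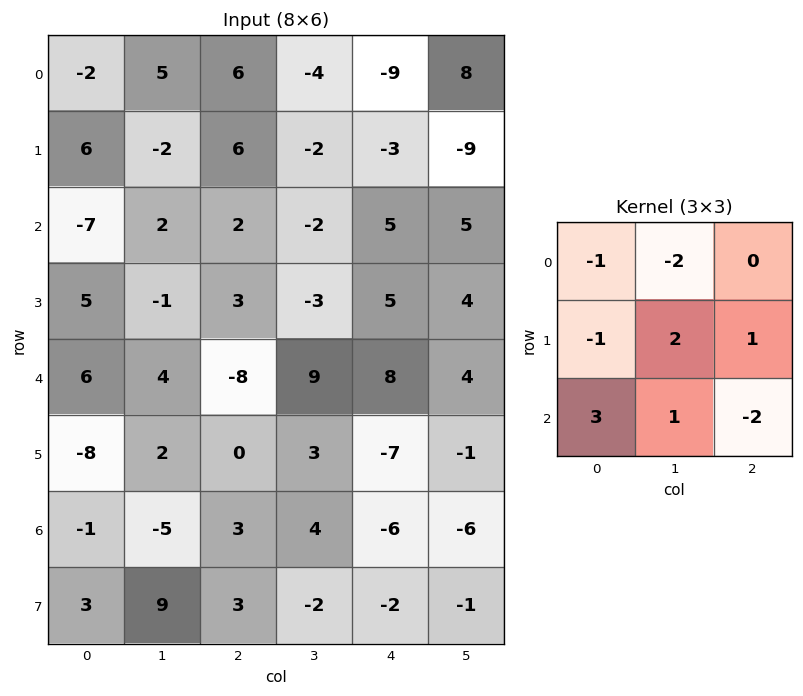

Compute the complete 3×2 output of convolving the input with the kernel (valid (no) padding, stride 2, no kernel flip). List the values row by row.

Output[0,0]: The receptive field on the input at this output position is [-2 5 6 / 6 -2 6 / -7 2 2]. Elementwise product with the kernel and sum: -2·-1 + 5·-2 + 6·-1 + -2·2 + 6·1 + -7·3 + 2·1 + 2·-2.

-35 -17
37 -33
-16 14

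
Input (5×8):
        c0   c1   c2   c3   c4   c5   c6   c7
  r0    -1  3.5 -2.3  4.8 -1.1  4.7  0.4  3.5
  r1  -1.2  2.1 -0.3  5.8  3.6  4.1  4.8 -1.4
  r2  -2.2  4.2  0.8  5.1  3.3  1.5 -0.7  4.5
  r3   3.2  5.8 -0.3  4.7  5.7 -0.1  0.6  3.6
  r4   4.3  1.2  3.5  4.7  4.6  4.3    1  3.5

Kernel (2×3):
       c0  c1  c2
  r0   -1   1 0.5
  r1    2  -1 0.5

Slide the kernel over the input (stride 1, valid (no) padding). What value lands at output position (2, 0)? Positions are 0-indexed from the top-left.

7.25

The receptive field on the input at this output position is [-2.2 4.2 0.8 / 3.2 5.8 -0.3]. Elementwise product with the kernel and sum: -2.2·-1 + 4.2·1 + 0.8·0.5 + 3.2·2 + 5.8·-1 + -0.3·0.5.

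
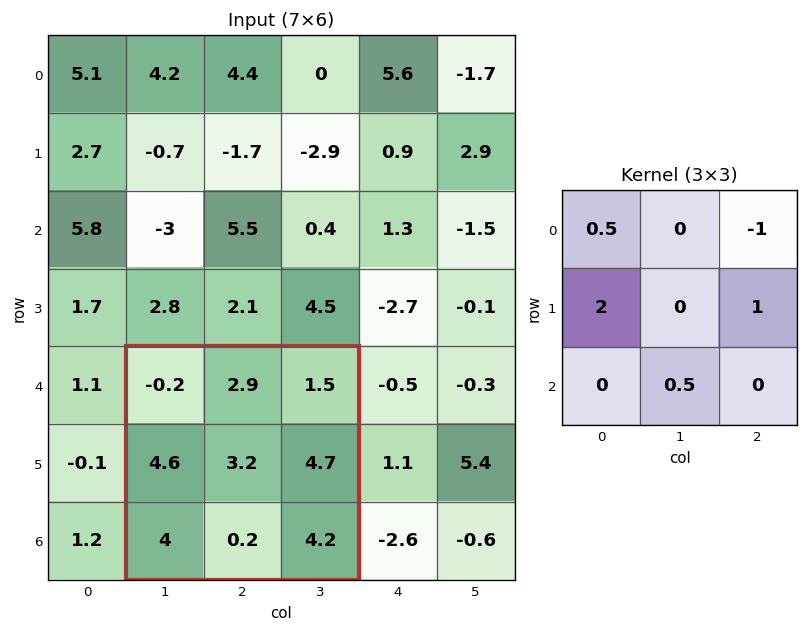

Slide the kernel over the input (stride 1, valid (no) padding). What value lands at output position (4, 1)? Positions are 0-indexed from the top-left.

The receptive field on the input at this output position is [-0.2 2.9 1.5 / 4.6 3.2 4.7 / 4 0.2 4.2]. Elementwise product with the kernel and sum: -0.2·0.5 + 1.5·-1 + 4.6·2 + 4.7·1 + 0.2·0.5.

12.4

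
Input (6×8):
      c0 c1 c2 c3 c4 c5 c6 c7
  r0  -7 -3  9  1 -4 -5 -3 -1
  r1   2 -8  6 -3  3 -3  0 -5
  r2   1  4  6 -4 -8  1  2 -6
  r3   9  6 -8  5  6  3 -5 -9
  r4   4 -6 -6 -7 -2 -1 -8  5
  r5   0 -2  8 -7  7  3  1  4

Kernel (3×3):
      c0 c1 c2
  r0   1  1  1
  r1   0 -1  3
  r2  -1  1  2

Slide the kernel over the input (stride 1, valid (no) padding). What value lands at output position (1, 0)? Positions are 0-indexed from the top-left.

-5

The receptive field on the input at this output position is [2 -8 6 / 1 4 6 / 9 6 -8]. Elementwise product with the kernel and sum: 2·1 + -8·1 + 6·1 + 4·-1 + 6·3 + 9·-1 + 6·1 + -8·2.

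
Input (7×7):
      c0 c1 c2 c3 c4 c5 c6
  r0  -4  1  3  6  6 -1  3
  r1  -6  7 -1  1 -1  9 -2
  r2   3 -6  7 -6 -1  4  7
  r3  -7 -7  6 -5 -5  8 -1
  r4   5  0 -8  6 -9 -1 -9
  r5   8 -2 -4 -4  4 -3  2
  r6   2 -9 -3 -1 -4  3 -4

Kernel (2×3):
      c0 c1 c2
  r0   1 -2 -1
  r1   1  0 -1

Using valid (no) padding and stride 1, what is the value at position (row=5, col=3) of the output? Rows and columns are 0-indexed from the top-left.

-13

The receptive field on the input at this output position is [-4 4 -3 / -1 -4 3]. Elementwise product with the kernel and sum: -4·1 + 4·-2 + -3·-1 + -1·1 + 3·-1.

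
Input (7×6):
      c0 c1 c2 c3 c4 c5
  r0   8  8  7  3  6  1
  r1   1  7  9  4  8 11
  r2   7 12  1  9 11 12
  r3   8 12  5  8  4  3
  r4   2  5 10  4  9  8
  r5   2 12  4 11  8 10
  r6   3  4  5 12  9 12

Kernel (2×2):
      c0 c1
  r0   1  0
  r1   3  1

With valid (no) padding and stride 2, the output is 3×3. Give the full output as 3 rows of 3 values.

18 38 41
43 24 26
20 33 43

Output[0,0]: The receptive field on the input at this output position is [8 8 / 1 7]. Elementwise product with the kernel and sum: 8·1 + 1·3 + 7·1.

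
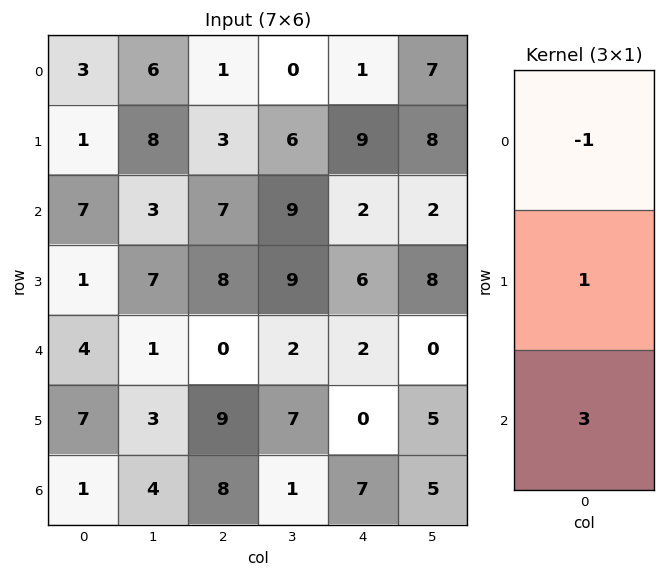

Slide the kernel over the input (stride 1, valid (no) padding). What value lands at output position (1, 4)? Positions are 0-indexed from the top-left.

The receptive field on the input at this output position is [9 / 2 / 6]. Elementwise product with the kernel and sum: 9·-1 + 2·1 + 6·3.

11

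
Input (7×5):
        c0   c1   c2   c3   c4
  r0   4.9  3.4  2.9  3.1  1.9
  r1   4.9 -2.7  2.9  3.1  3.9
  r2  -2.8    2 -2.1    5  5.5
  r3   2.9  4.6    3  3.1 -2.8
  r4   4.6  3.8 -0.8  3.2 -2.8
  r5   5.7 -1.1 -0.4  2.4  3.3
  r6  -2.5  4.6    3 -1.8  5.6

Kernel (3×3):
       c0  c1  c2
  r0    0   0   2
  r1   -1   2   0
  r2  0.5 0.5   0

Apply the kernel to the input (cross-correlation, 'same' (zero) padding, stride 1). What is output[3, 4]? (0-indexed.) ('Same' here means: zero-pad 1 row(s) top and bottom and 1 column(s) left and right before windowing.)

The receptive field on the zero-padded input at this output position is [5 5.5 0 / 3.1 -2.8 0 / 3.2 -2.8 0]. Elementwise product with the kernel and sum: 0·2 + 3.1·-1 + -2.8·2 + 3.2·0.5 + -2.8·0.5.

-8.5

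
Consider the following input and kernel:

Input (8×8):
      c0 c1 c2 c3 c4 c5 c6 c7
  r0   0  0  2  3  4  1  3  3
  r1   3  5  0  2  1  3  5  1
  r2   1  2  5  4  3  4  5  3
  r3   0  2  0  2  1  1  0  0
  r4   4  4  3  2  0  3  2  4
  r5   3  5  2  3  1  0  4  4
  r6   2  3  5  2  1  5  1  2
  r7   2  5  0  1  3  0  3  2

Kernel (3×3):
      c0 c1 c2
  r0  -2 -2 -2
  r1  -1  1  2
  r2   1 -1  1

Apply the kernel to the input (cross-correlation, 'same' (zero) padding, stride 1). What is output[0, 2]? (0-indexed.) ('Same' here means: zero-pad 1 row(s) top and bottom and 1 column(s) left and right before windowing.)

The receptive field on the zero-padded input at this output position is [0 0 0 / 0 2 3 / 5 0 2]. Elementwise product with the kernel and sum: 0·-2 + 0·-2 + 0·-2 + 0·-1 + 2·1 + 3·2 + 5·1 + 0·-1 + 2·1.

15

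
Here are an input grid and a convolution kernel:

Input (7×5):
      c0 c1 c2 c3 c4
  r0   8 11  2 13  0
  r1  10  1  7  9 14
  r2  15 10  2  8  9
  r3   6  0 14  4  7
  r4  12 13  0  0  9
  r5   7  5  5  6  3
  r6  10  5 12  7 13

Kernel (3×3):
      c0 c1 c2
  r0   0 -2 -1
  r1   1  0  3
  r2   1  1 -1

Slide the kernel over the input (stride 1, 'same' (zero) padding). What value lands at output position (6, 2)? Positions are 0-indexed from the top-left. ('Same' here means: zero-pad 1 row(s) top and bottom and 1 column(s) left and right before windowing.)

The receptive field on the zero-padded input at this output position is [5 5 6 / 5 12 7 / 0 0 0]. Elementwise product with the kernel and sum: 5·-2 + 6·-1 + 5·1 + 7·3 + 0·1 + 0·1 + 0·-1.

10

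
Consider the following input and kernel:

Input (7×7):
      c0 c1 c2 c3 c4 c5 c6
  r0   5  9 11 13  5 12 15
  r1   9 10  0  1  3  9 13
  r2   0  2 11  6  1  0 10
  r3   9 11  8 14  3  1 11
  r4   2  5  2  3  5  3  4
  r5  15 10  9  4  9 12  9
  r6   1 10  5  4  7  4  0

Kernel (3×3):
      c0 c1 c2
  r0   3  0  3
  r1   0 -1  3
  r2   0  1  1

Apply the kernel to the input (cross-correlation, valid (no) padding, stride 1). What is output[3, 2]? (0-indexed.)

58

The receptive field on the input at this output position is [8 14 3 / 2 3 5 / 9 4 9]. Elementwise product with the kernel and sum: 8·3 + 3·3 + 3·-1 + 5·3 + 4·1 + 9·1.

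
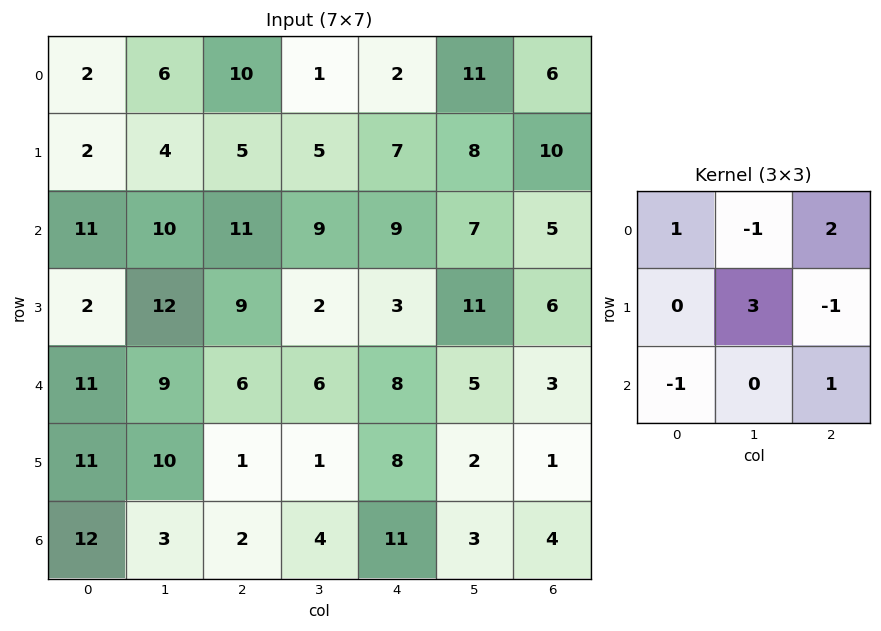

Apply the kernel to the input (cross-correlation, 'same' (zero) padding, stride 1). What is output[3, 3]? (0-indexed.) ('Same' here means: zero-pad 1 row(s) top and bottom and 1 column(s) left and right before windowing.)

25

The receptive field on the zero-padded input at this output position is [11 9 9 / 9 2 3 / 6 6 8]. Elementwise product with the kernel and sum: 11·1 + 9·-1 + 9·2 + 2·3 + 3·-1 + 6·-1 + 8·1.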